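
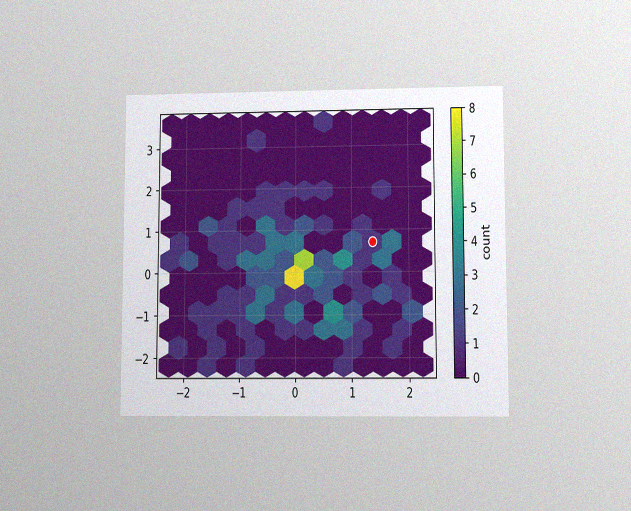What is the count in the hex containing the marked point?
1

The chart is viewed at a slight angle, with some photo noise. The marked hex reads 1 on the colorbar.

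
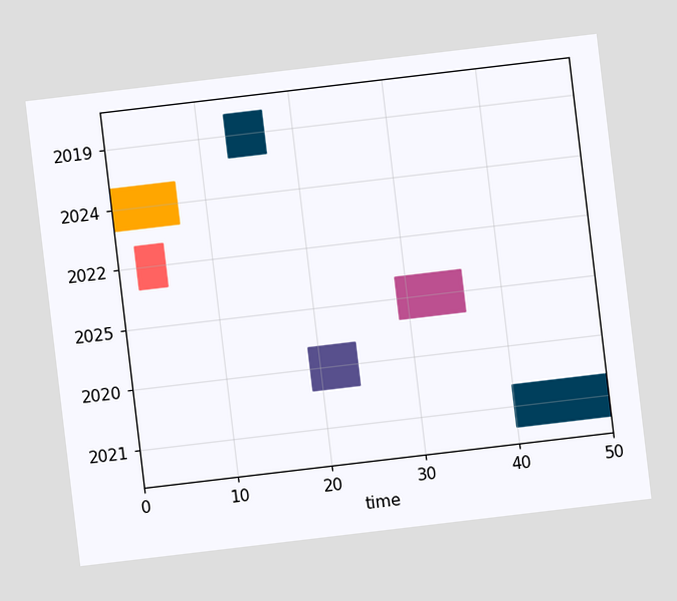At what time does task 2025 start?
The chart is tilted about 7° counter-clockwise. The 2025 bar begins at t=29.

29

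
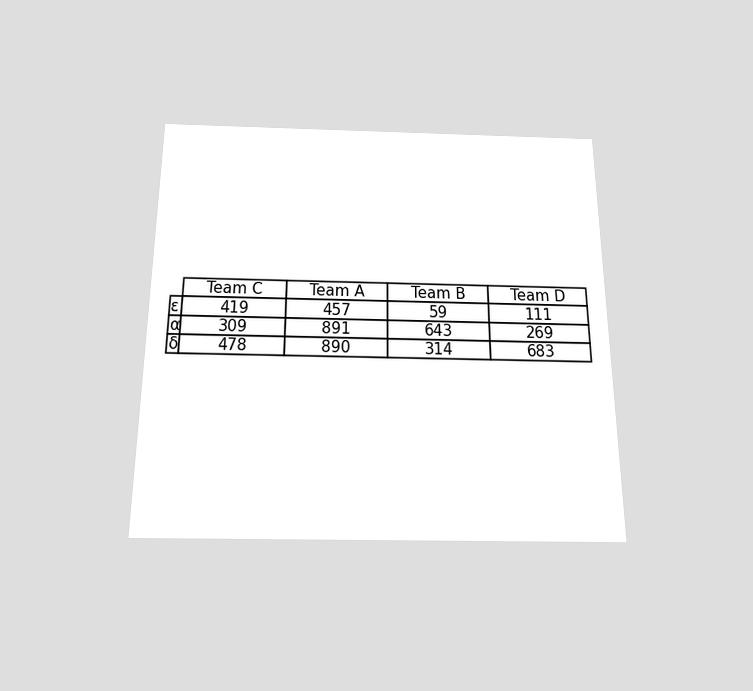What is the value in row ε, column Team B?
59

The chart is viewed slightly from below. The (ε, Team B) cell reads 59.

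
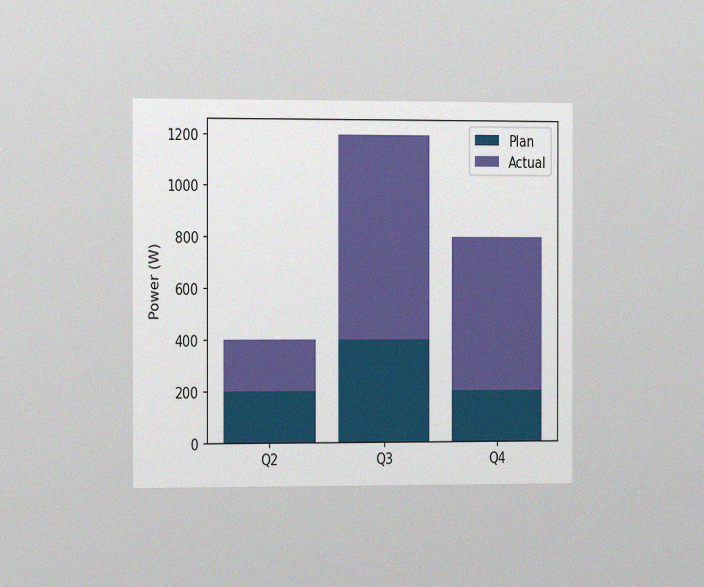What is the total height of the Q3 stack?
The chart is viewed slightly from the left, with some photo noise. The Q3 stack's top reaches 1200W on the y-axis.

1200W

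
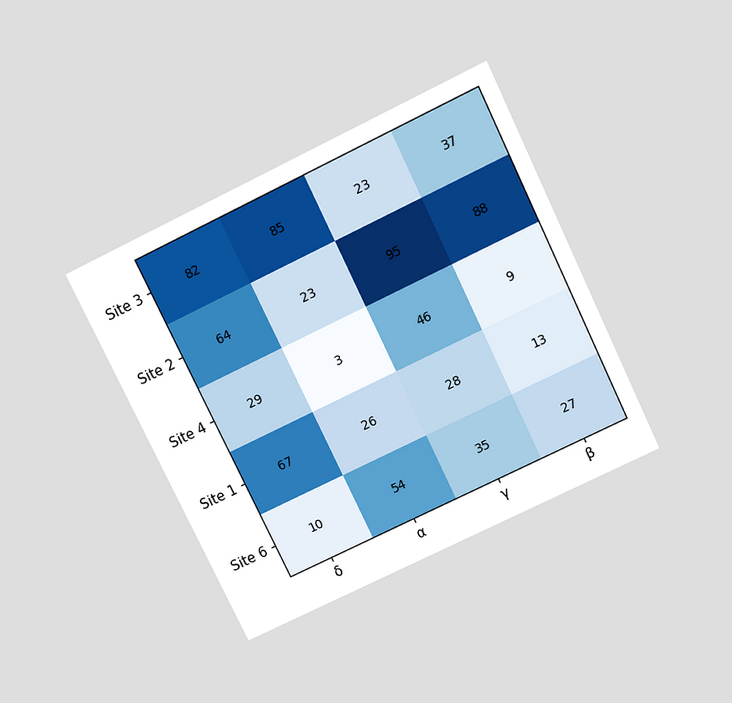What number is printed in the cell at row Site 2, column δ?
64

The chart is tilted about 26° counter-clockwise and viewed slightly from above. The (Site 2, δ) cell reads 64.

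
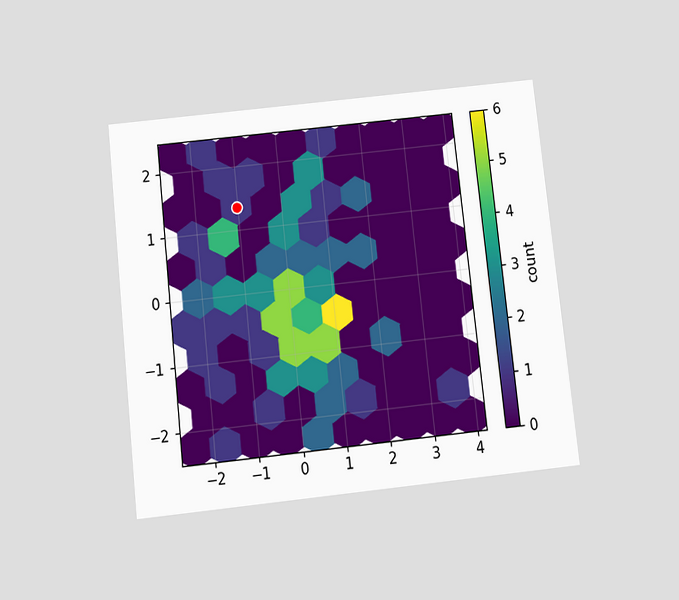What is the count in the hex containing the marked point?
1

The chart is tilted about 6° counter-clockwise and viewed slightly from below. The marked hex reads 1 on the colorbar.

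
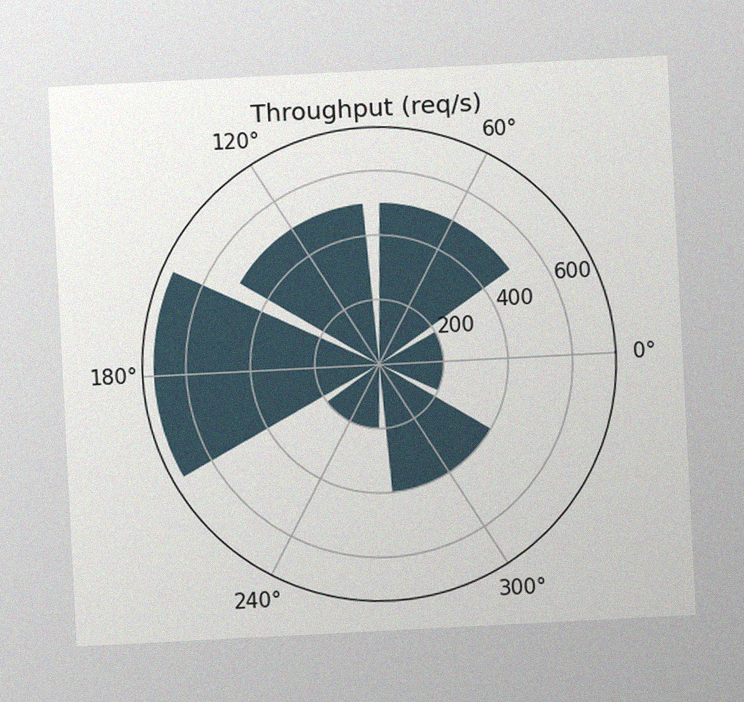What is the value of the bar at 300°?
400req/s

The chart is tilted about 3° counter-clockwise, with some photo noise. The bar at 300° reaches 400req/s on the radial axis.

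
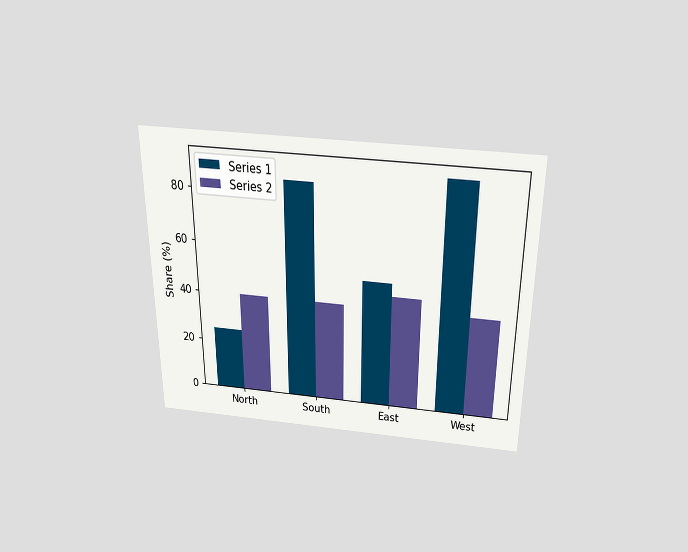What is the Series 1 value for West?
The chart is viewed slightly from above. The Series 1 bar at West reaches 90% on the y-axis.

90%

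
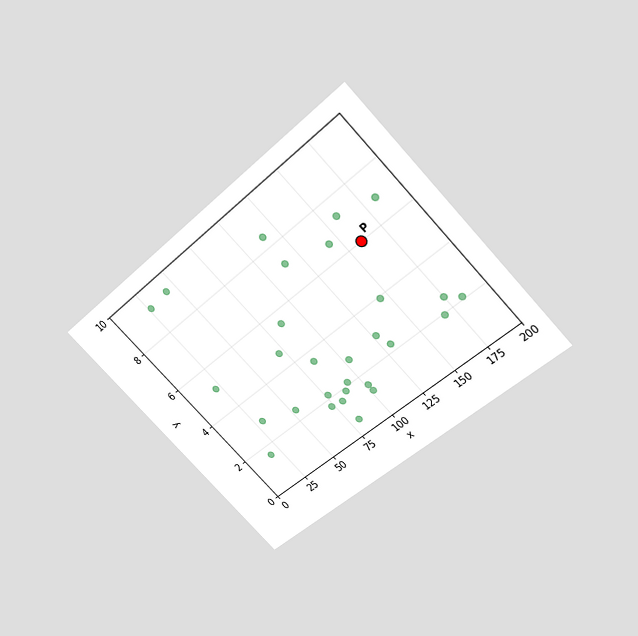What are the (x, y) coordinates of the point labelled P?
The chart is tilted about 43° counter-clockwise and viewed slightly from above. Following the gridlines from P to each axis, P sits at (160, 6).

(160, 6)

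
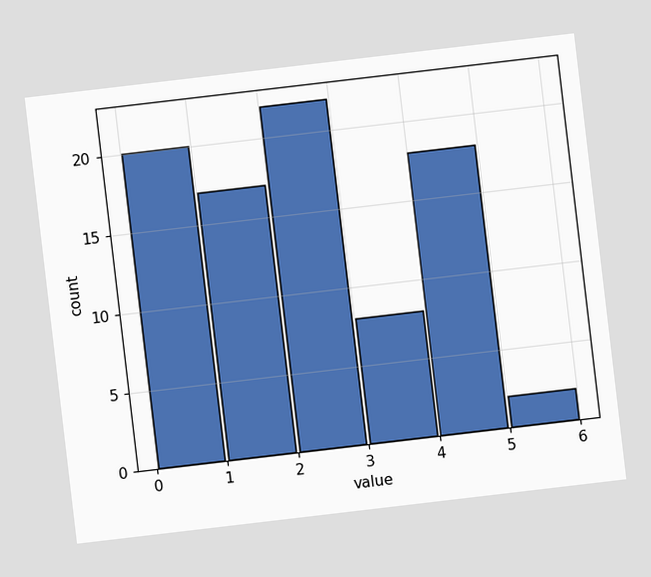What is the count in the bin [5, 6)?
2

The chart is tilted about 7° counter-clockwise. The [5, 6) bin has height 2.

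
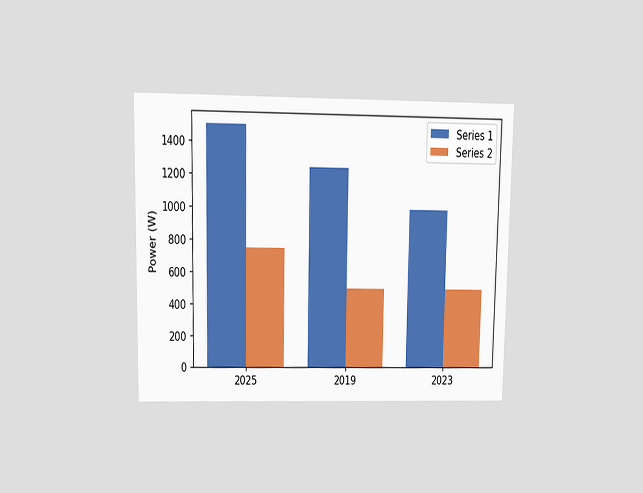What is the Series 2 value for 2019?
The chart is viewed at a slight angle. The Series 2 bar at 2019 reaches 500W on the y-axis.

500W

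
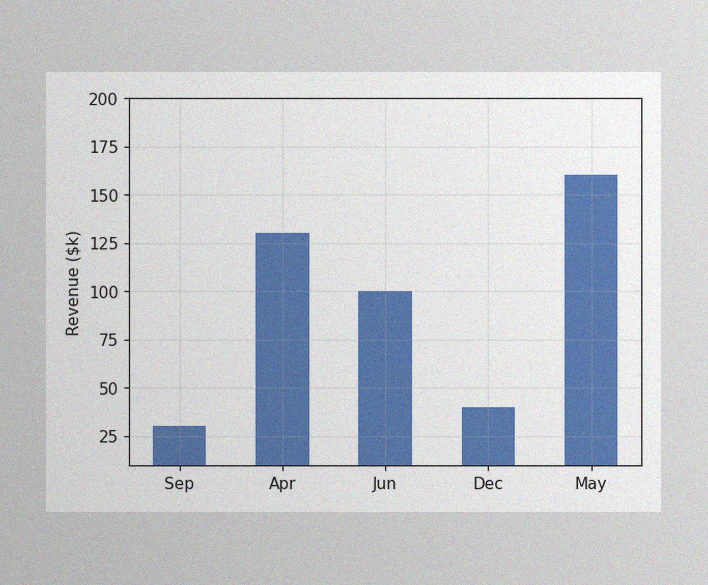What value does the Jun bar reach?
$100k

The image has some photo noise and uneven lighting. Reading along the chart's y-axis, the Jun bar reaches $100k.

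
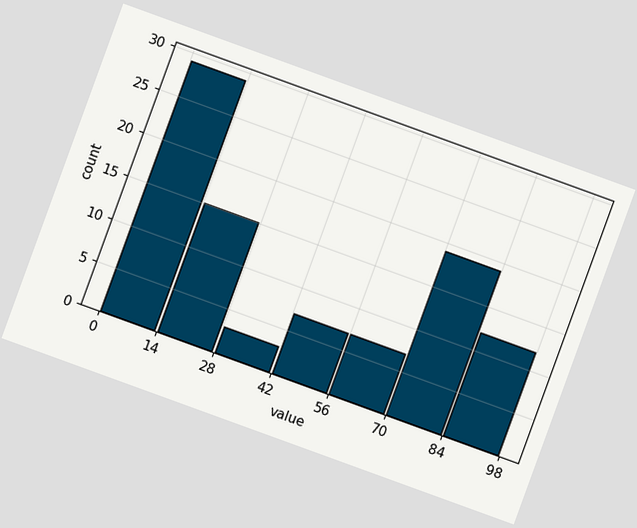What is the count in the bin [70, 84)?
19

The chart is tilted about 20° clockwise. The [70, 84) bin has height 19.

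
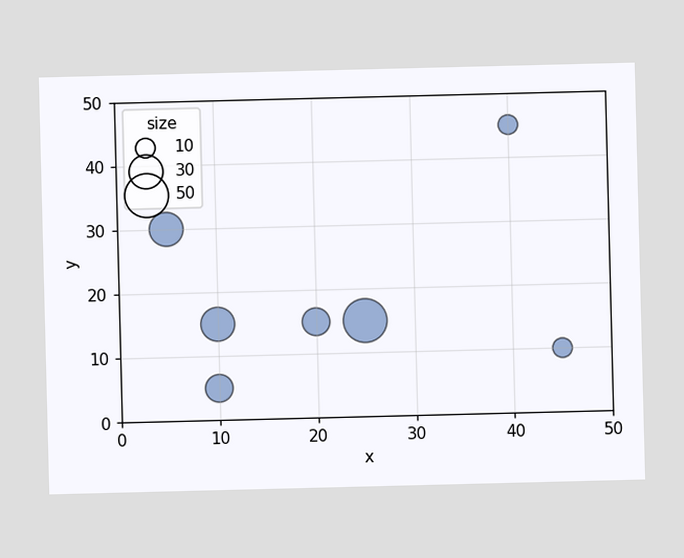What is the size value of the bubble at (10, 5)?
20

Matching the bubble at (10, 5) against the size legend gives 20.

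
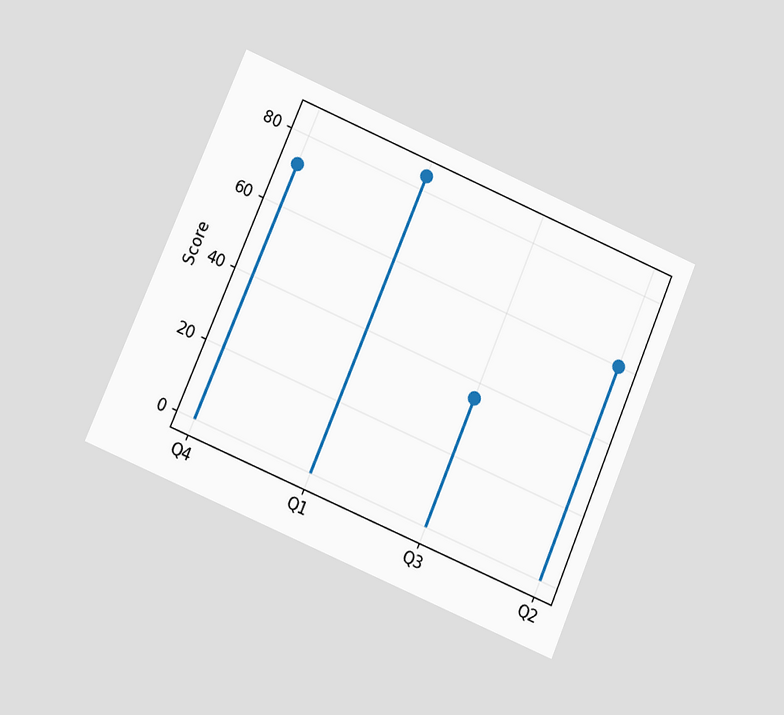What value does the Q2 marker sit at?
The chart is tilted about 23° clockwise and viewed at a slight angle. The Q2 marker sits at 60.

60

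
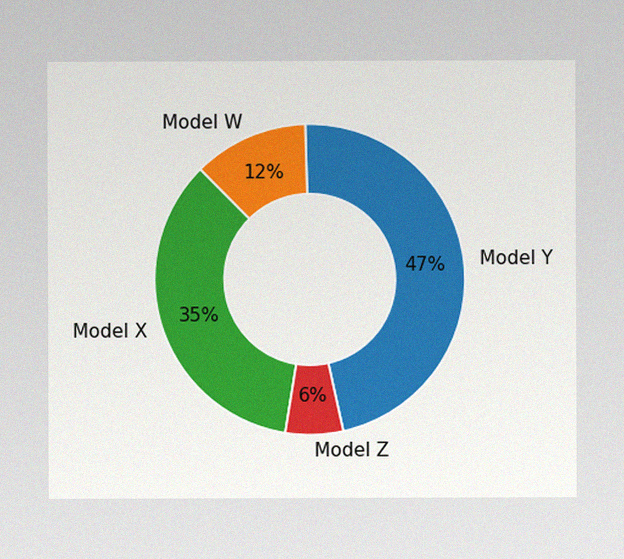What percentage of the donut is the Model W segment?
12%

The image has some photo noise and uneven lighting. The Model W segment takes up 12% of the ring.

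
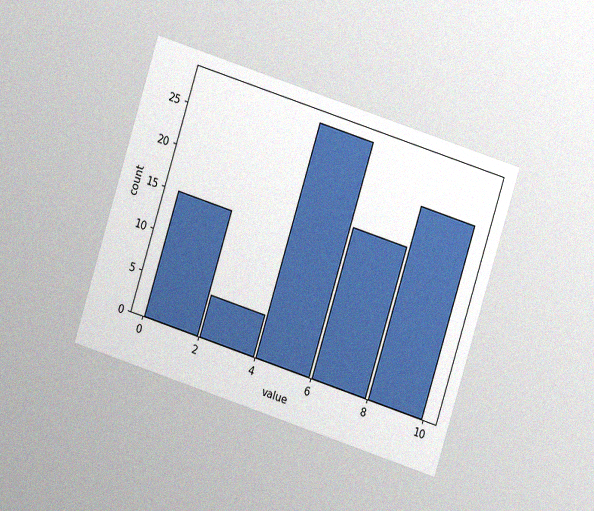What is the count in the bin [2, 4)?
5

The chart is tilted about 18° clockwise and viewed at a slight angle, with some photo noise. The [2, 4) bin has height 5.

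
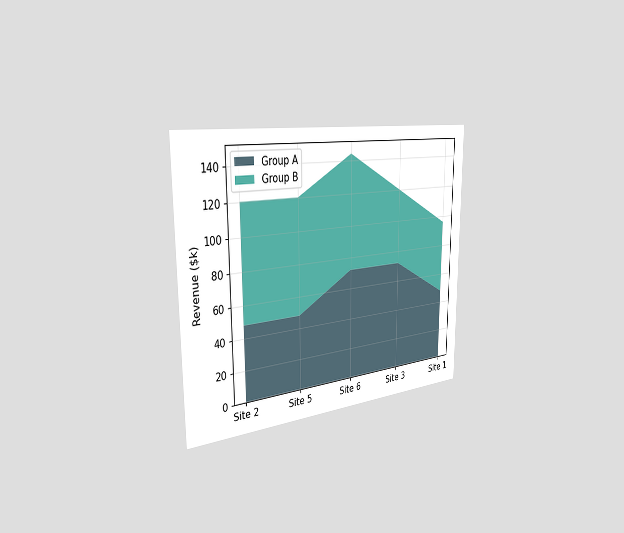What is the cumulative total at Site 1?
$96k

The chart is viewed slightly from the left. The stacked total at Site 1 reaches $96k.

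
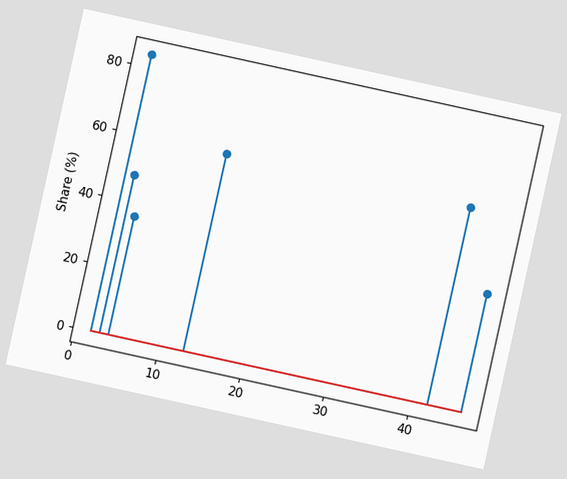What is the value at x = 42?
60%

The chart is tilted about 12° clockwise. The stem at x=42 reaches 60%.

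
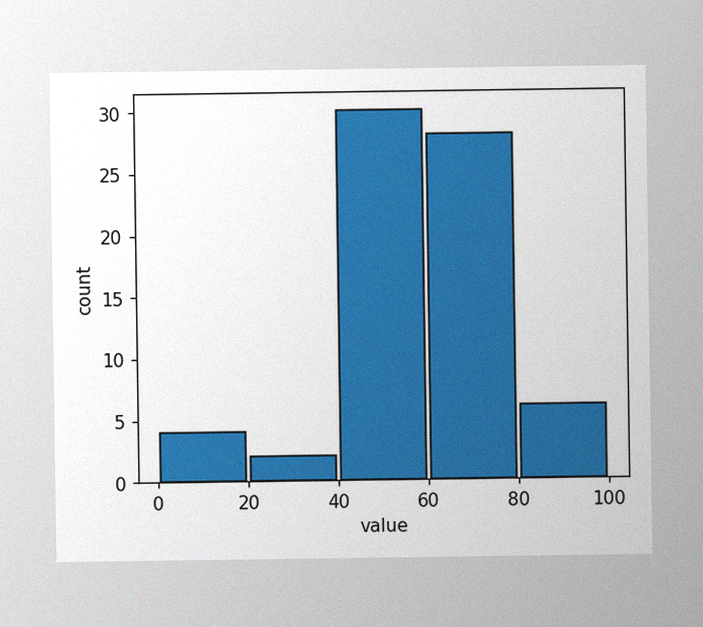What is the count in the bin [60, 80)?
28

The image has some photo noise and uneven lighting. The [60, 80) bin has height 28.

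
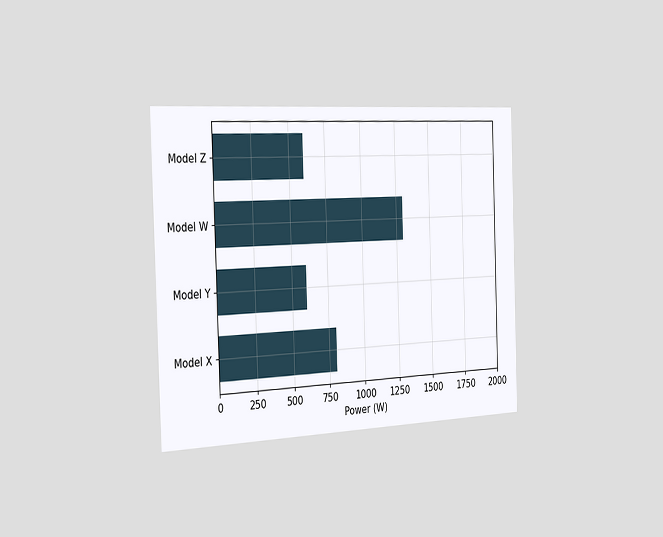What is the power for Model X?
The chart is viewed slightly from the left. Reading along the chart's x-axis, the Model X bar reaches 800W.

800W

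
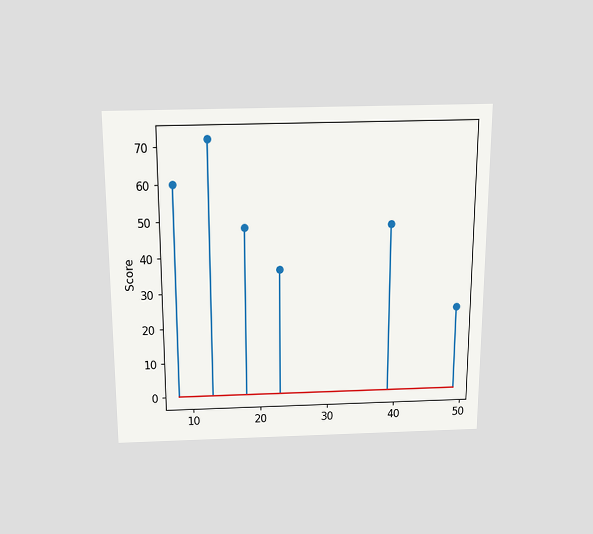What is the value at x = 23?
36

The chart is viewed slightly from above. The stem at x=23 reaches 36.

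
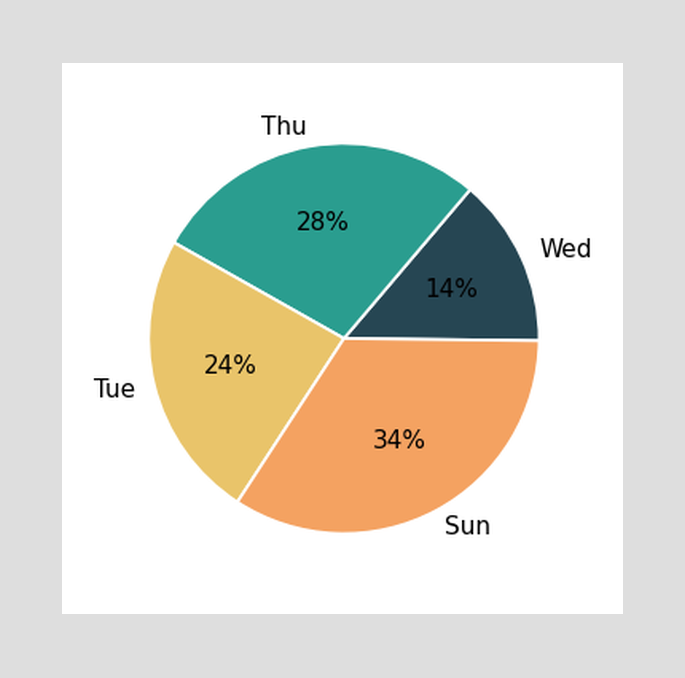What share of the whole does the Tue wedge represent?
The Tue slice takes up 24% of the pie.

24%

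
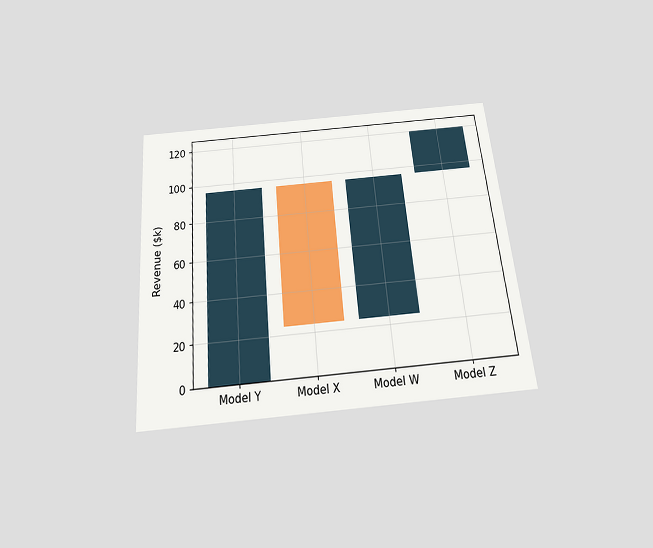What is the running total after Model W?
$96k

The chart is tilted about 5° counter-clockwise and viewed slightly from below. After Model W the running total reaches $96k.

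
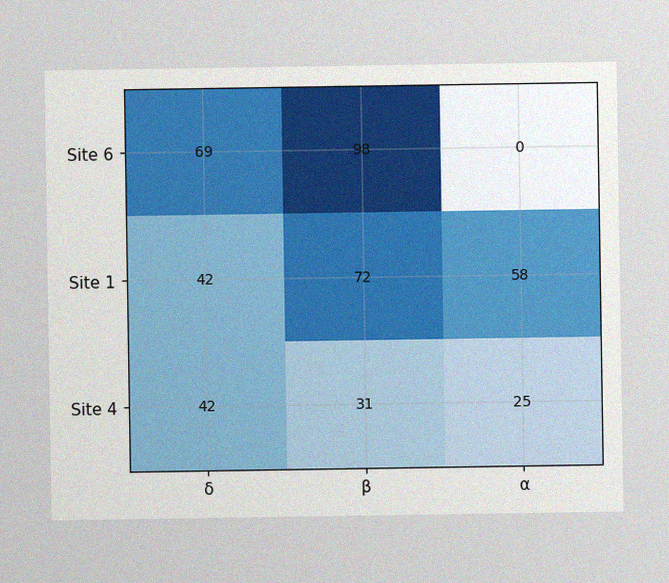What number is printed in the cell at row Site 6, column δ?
69

The image has some photo noise and uneven lighting. The (Site 6, δ) cell reads 69.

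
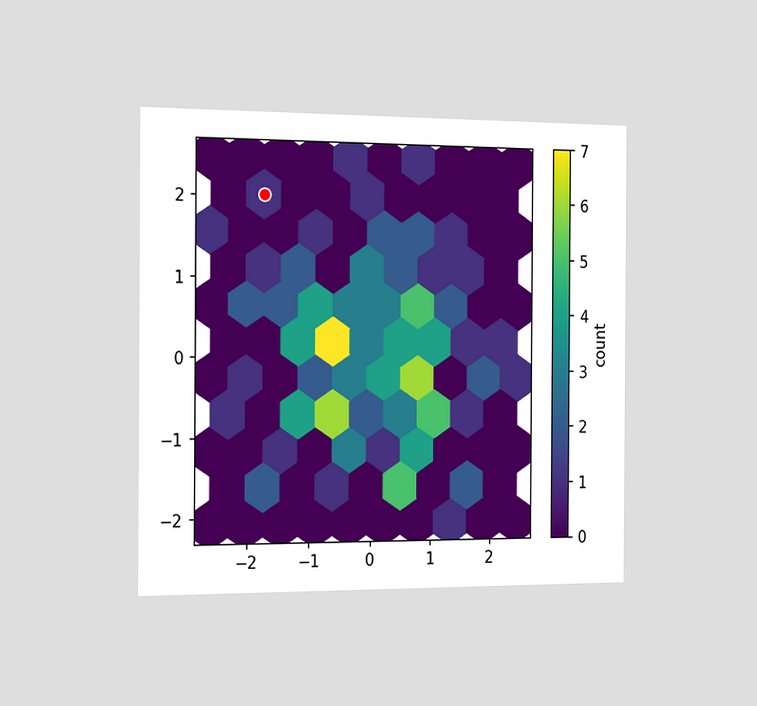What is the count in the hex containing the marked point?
The chart is viewed slightly from the left. The marked hex reads 1 on the colorbar.

1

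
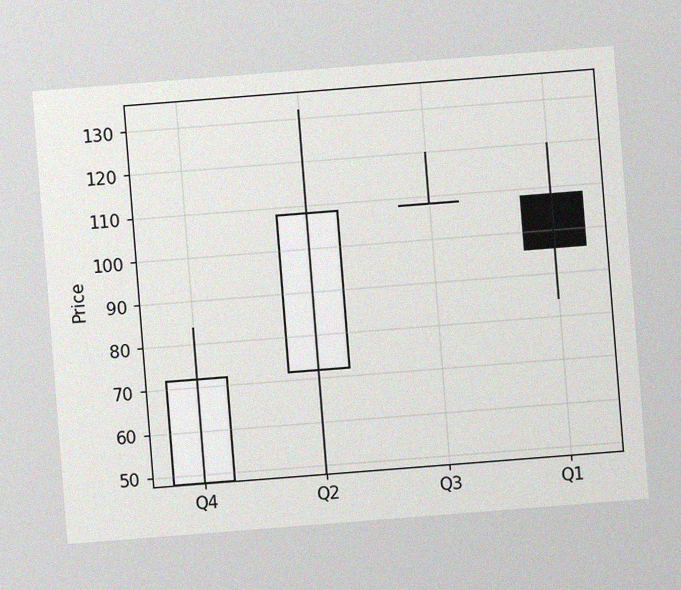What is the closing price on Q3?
The chart is tilted about 4° counter-clockwise, with some photo noise. The Q3 candle closes at 108.

108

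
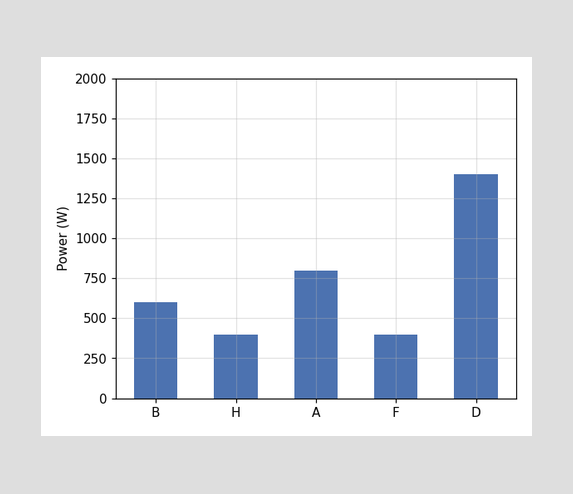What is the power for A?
800W

Reading along the chart's y-axis, the A bar reaches 800W.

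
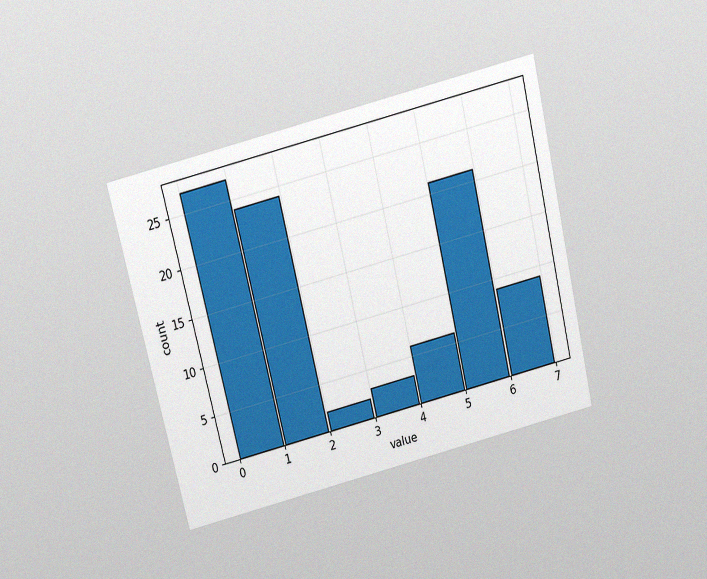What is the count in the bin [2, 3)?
The chart is tilted about 14° counter-clockwise and viewed slightly from above, with some photo noise. The [2, 3) bin has height 2.

2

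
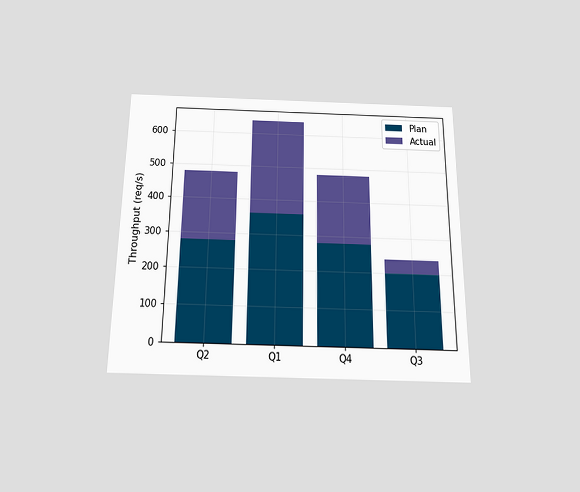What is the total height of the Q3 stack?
The chart is viewed slightly from below. The Q3 stack's top reaches 240req/s on the y-axis.

240req/s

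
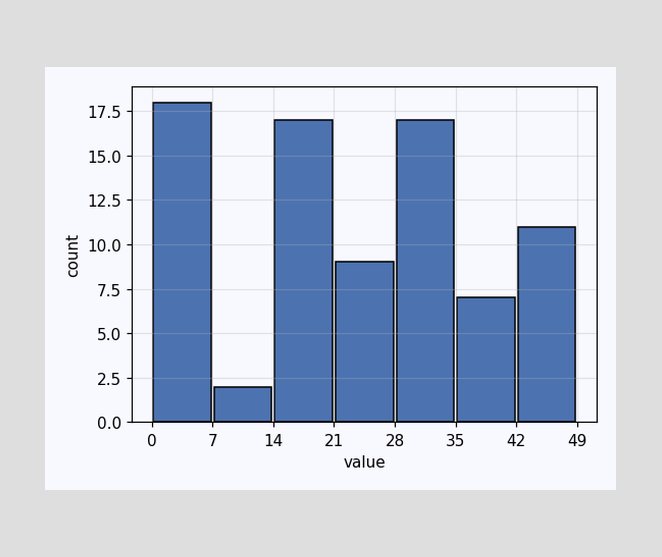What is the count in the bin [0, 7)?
The [0, 7) bin has height 18.

18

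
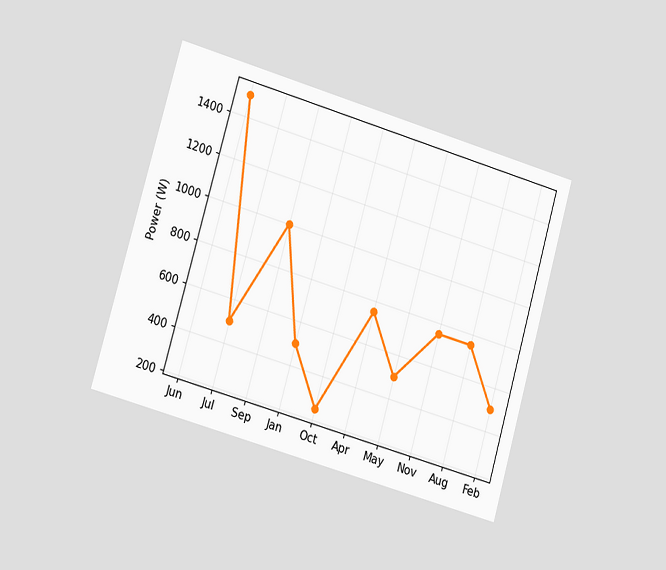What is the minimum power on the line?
The chart is tilted about 16° clockwise and viewed slightly from the left. The lowest point is at Oct, and reading across to the y-axis gives 250W.

250W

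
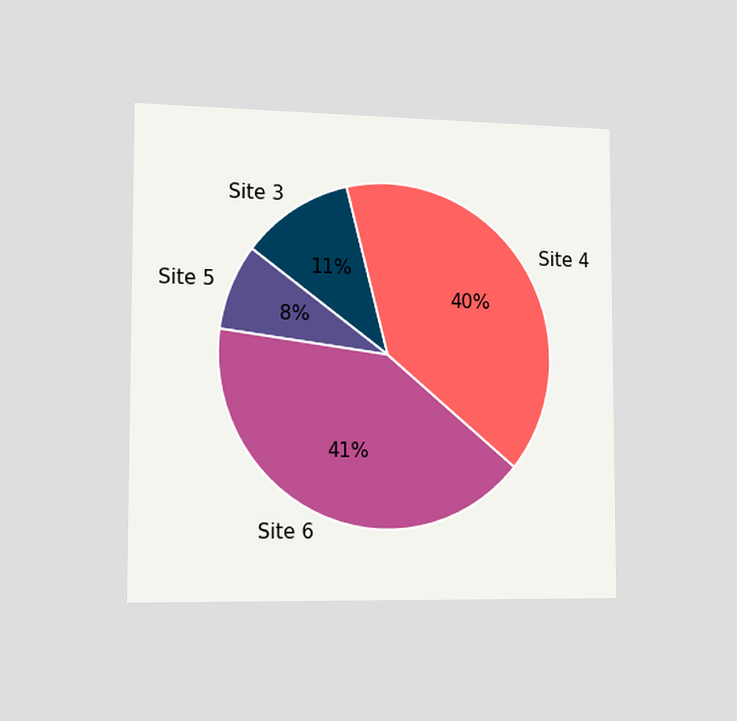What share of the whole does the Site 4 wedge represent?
The chart is viewed slightly from the left. The Site 4 slice takes up 40% of the pie.

40%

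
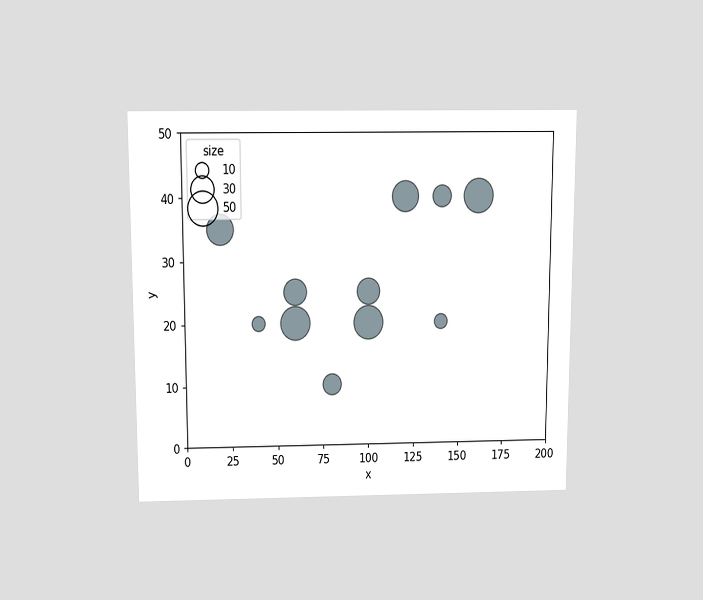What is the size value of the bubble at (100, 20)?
50

The chart is viewed slightly from above. Matching the bubble at (100, 20) against the size legend gives 50.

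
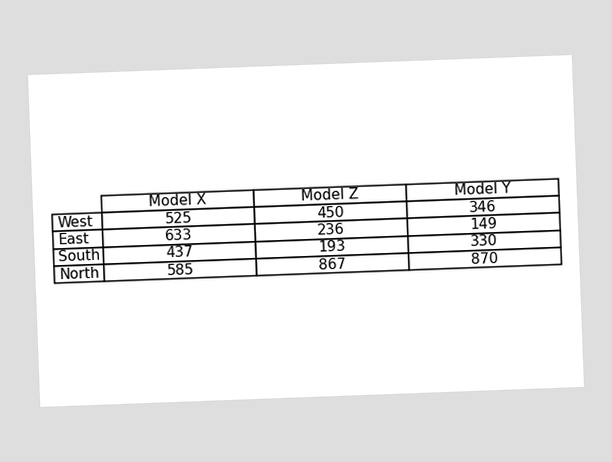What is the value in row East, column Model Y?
149

The chart is tilted about 2° counter-clockwise. The (East, Model Y) cell reads 149.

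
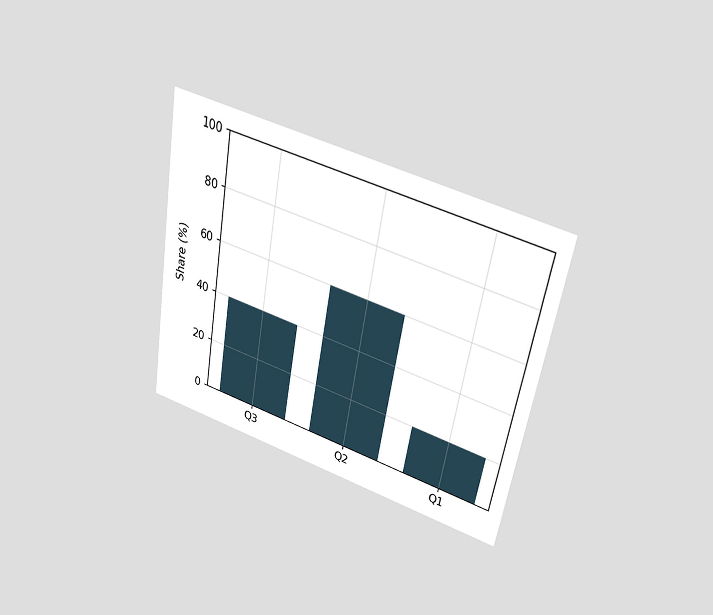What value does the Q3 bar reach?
The chart is tilted about 10° clockwise and viewed slightly from above. Reading along the chart's y-axis, the Q3 bar reaches 40%.

40%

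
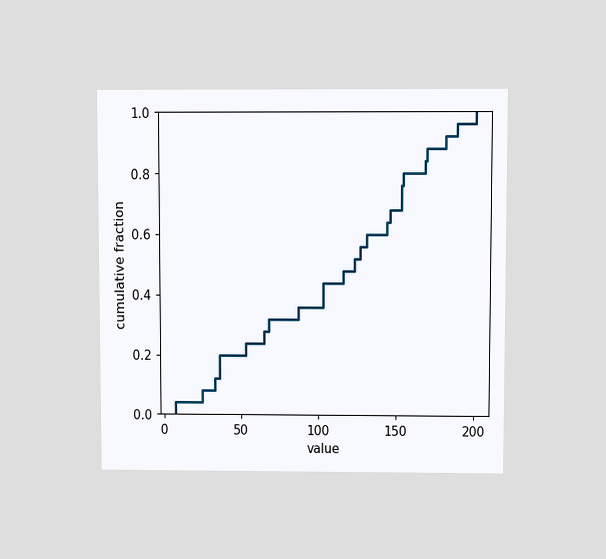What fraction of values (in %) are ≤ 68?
The chart is viewed slightly from above. At x=68 the ECDF step is at 32%.

32%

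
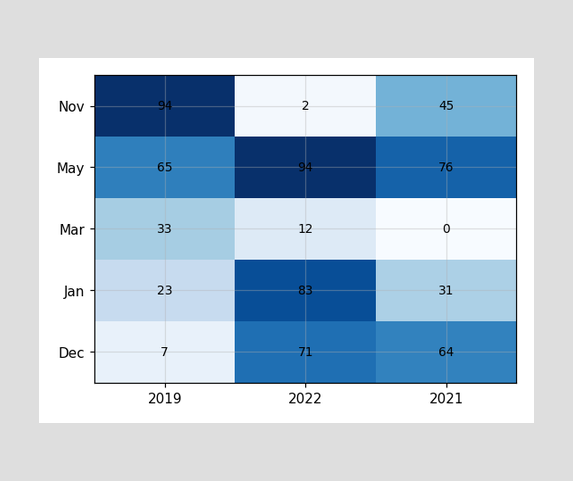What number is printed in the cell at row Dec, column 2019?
The (Dec, 2019) cell reads 7.

7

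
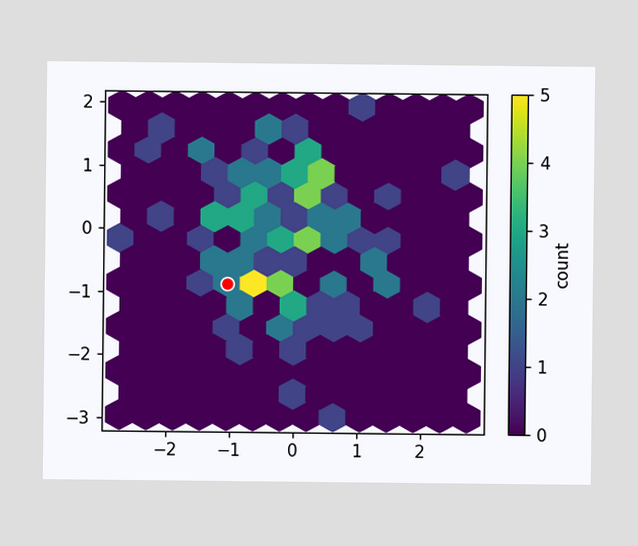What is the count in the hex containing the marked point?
The marked hex reads 2 on the colorbar.

2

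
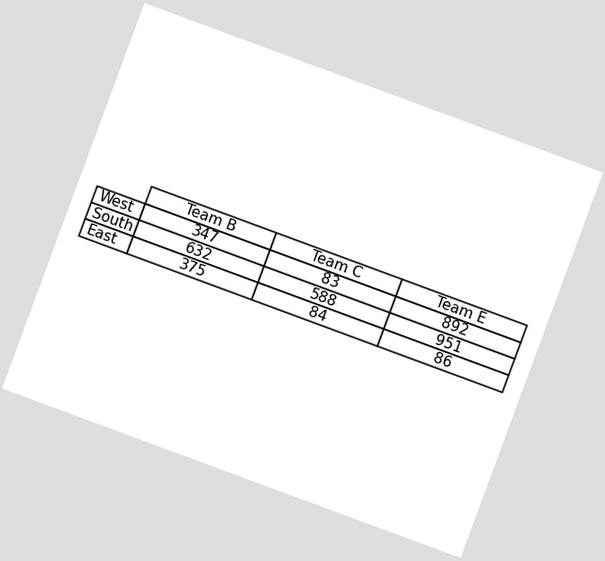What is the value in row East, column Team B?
The chart is tilted about 20° clockwise. The (East, Team B) cell reads 375.

375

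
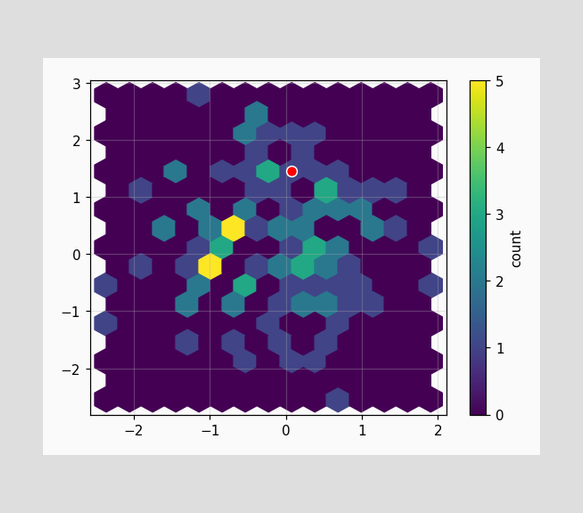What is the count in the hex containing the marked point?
The marked hex reads 1 on the colorbar.

1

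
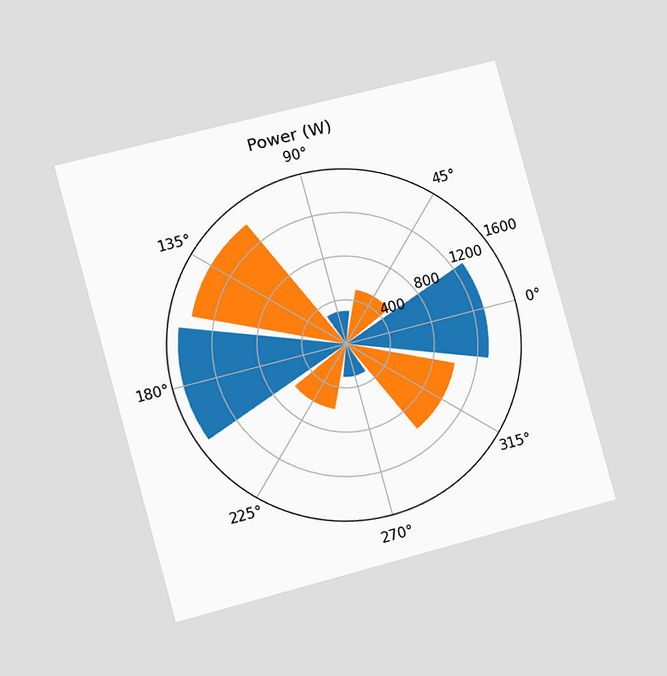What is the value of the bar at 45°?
The chart is tilted about 15° counter-clockwise and viewed slightly from the left. The bar at 45° reaches 500W on the radial axis.

500W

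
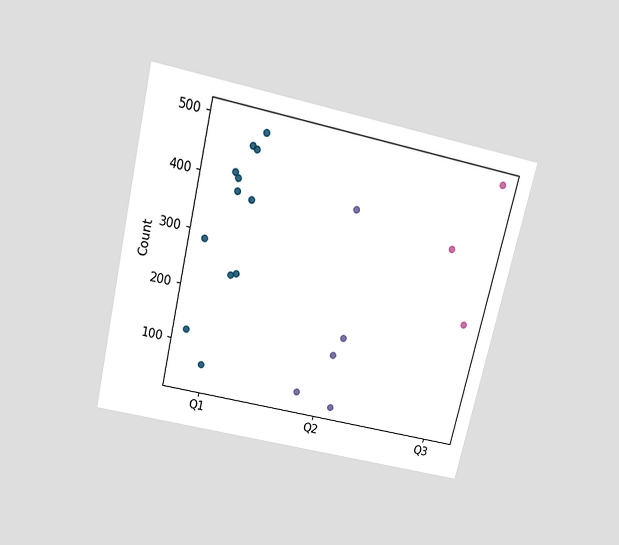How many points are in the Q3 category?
3

The chart is tilted about 13° clockwise and viewed slightly from above. Counting the markers in the Q3 column gives 3.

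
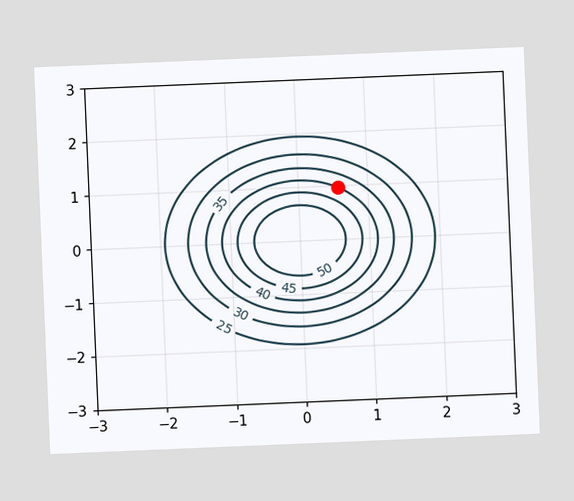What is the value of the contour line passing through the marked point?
40

The chart is tilted about 2° counter-clockwise. The marked point sits on the contour labelled 40.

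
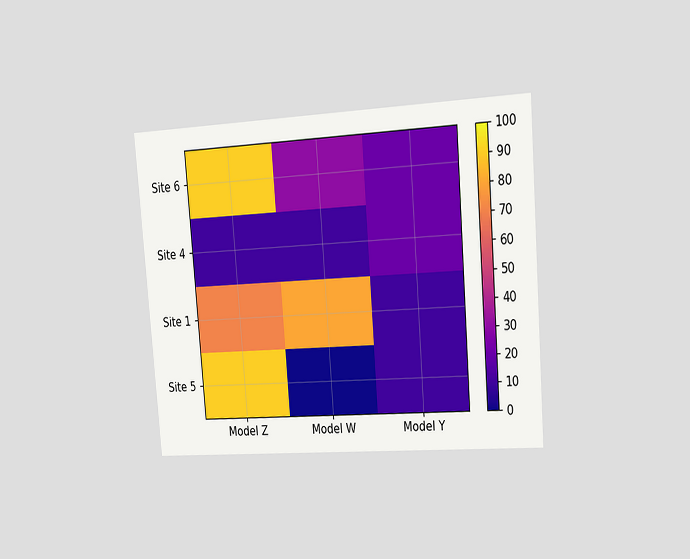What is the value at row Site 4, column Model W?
10

The chart is tilted about 4° counter-clockwise and viewed slightly from the right. Matching cell (Site 4, Model W) against the colorbar gives 10.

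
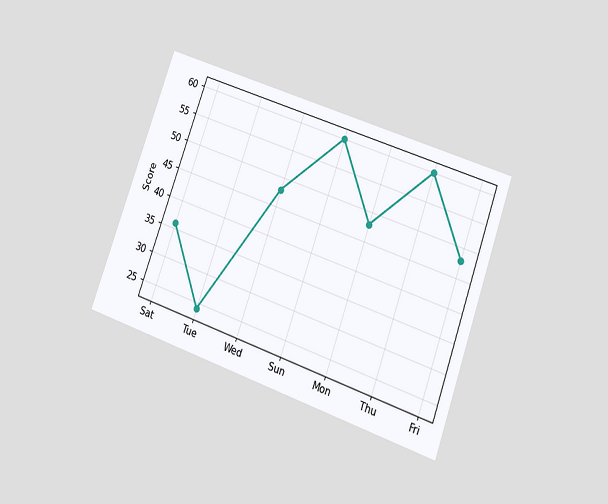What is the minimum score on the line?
The chart is tilted about 20° clockwise and viewed at a slight angle. The lowest point is at Tue, and reading across to the y-axis gives 24.

24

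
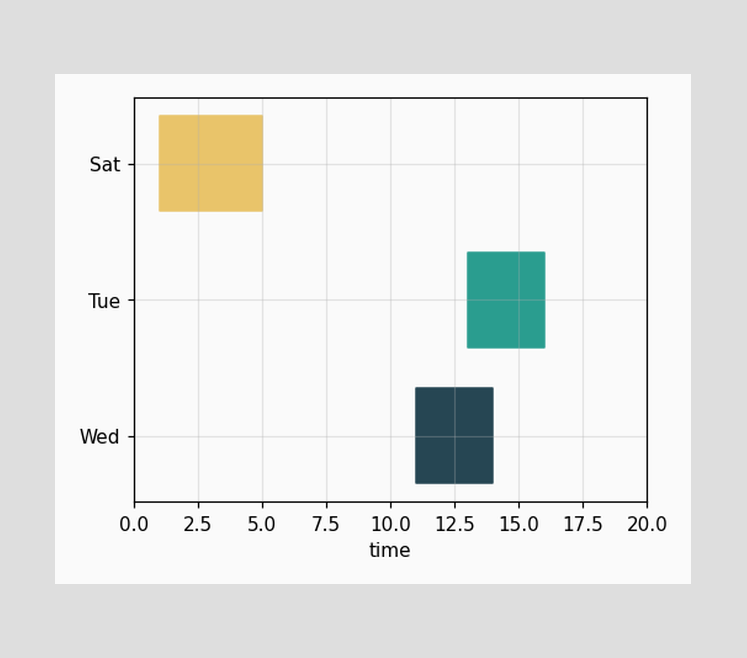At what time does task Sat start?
The Sat bar begins at t=1.

1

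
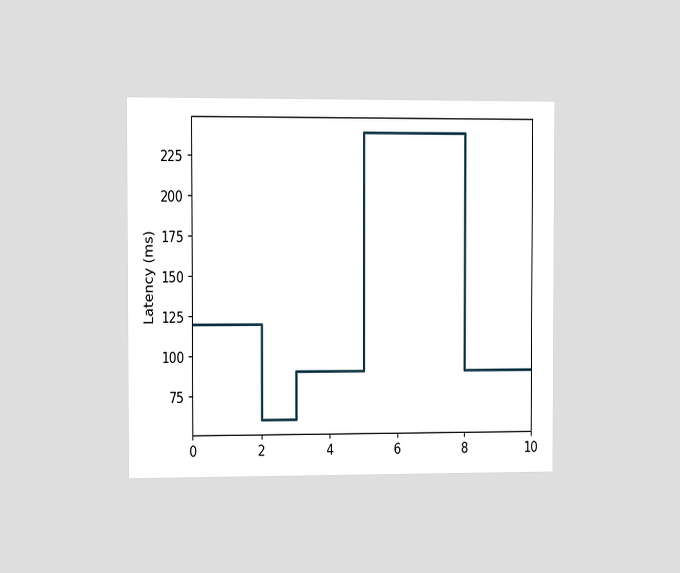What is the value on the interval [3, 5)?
The chart is viewed slightly from the left. On [3, 5) the step sits at 90ms.

90ms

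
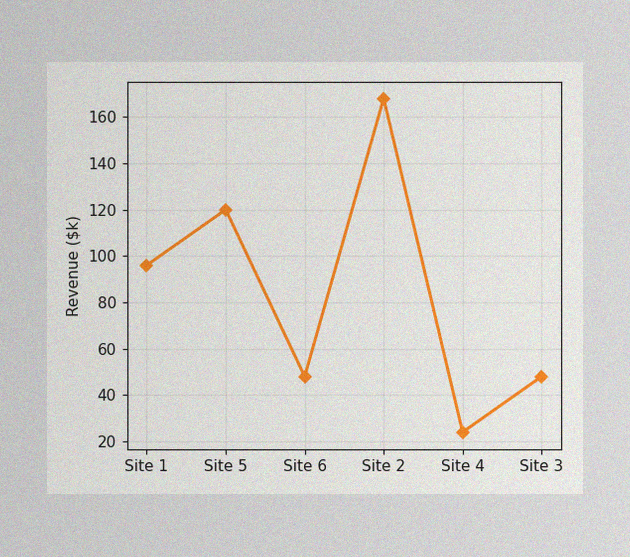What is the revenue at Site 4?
The image has some photo noise and uneven lighting. At Site 4, the line is at $24k.

$24k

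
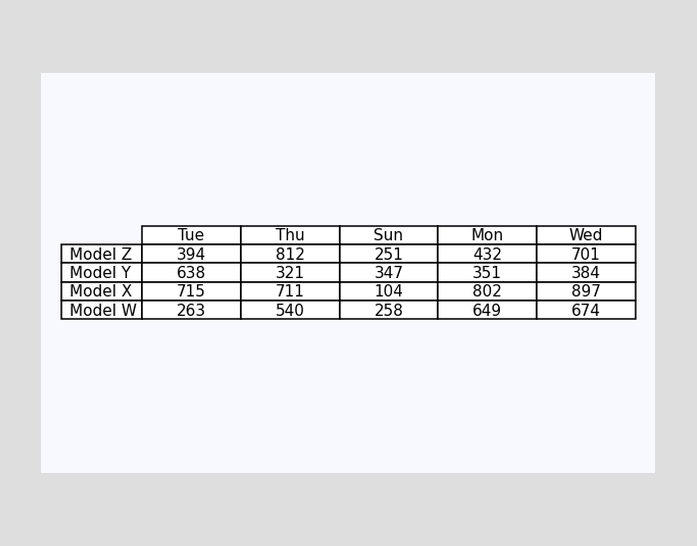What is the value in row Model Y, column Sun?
The (Model Y, Sun) cell reads 347.

347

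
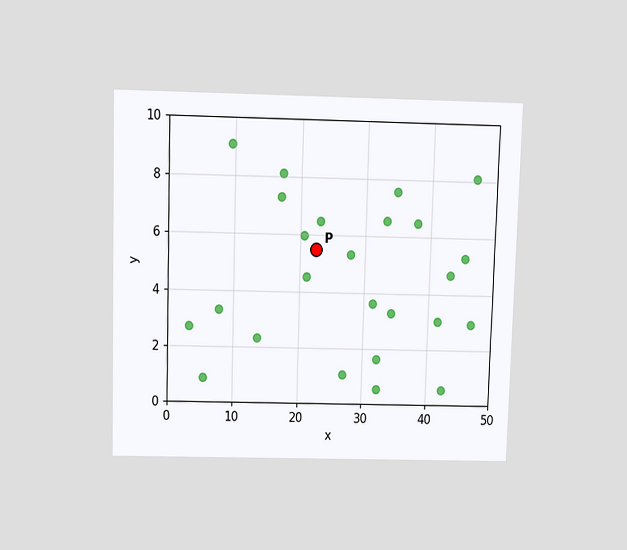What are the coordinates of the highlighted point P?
The chart is viewed slightly from above. Following the gridlines from P to each axis, P sits at (22.5, 5.5).

(22.5, 5.5)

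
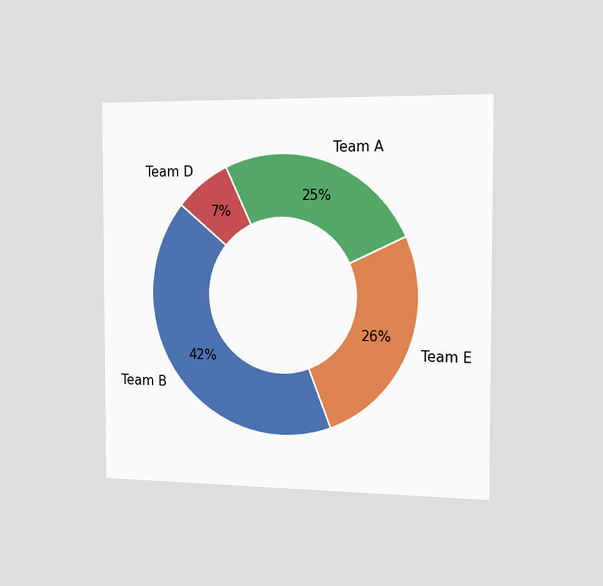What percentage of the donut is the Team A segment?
The chart is viewed slightly from the right. The Team A segment takes up 25% of the ring.

25%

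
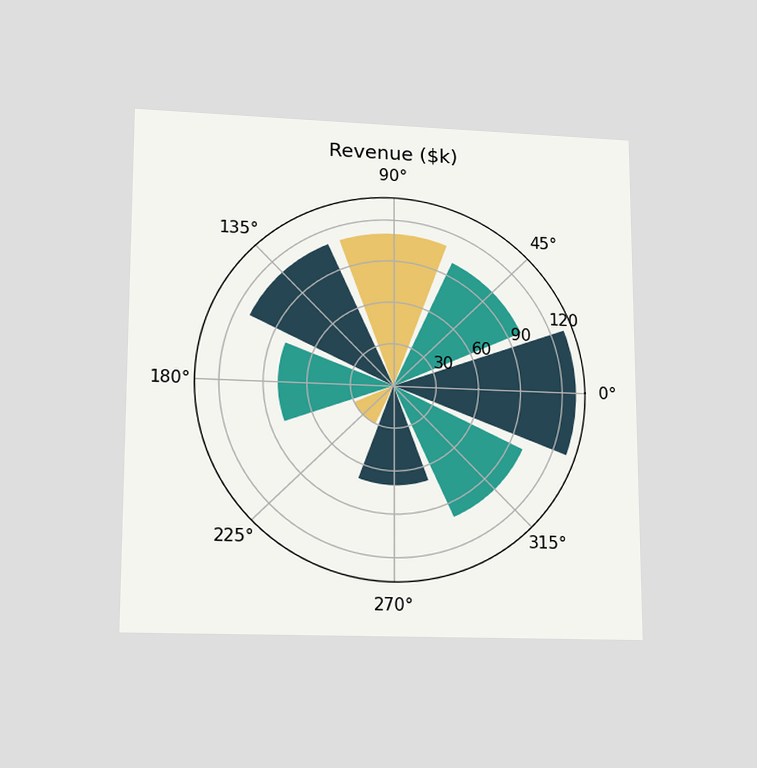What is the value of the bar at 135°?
$110k

The chart is viewed at a slight angle. The bar at 135° reaches $110k on the radial axis.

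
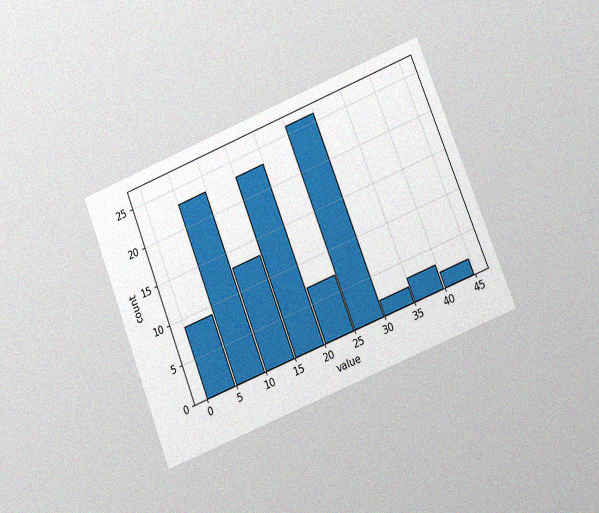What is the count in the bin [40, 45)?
2

The chart is tilted about 21° counter-clockwise and viewed at a slight angle, with some photo noise. The [40, 45) bin has height 2.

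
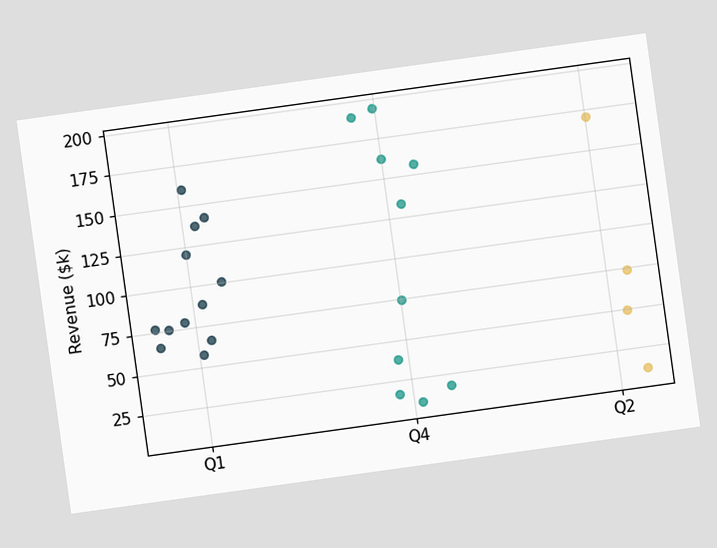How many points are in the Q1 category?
12

The chart is tilted about 8° counter-clockwise. Counting the markers in the Q1 column gives 12.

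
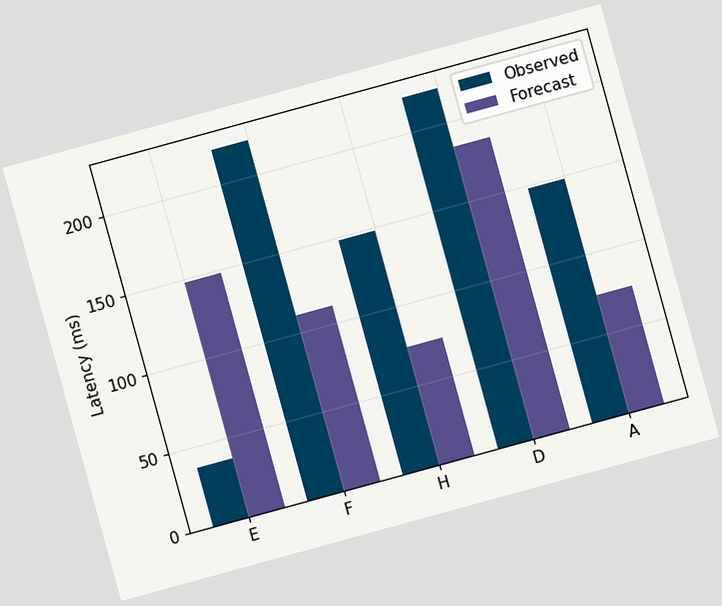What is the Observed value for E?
37ms

The chart is tilted about 15° counter-clockwise. The Observed bar at E reaches 37ms on the y-axis.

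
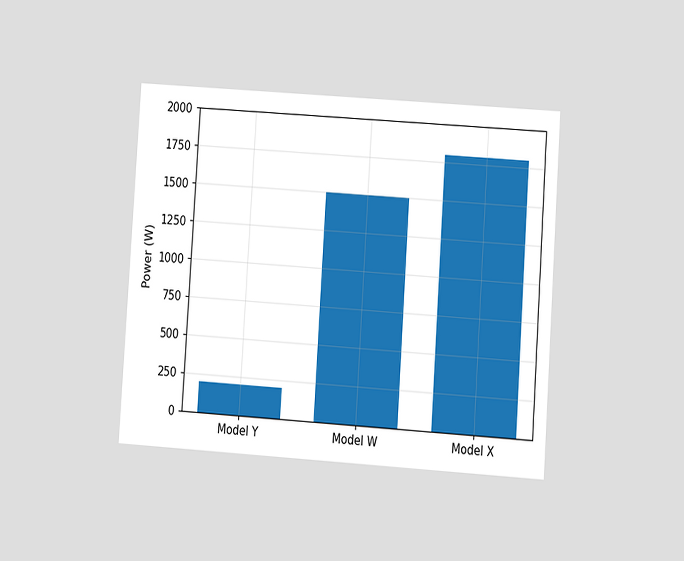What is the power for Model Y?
The chart is tilted about 4° clockwise and viewed at a slight angle. Reading along the chart's y-axis, the Model Y bar reaches 200W.

200W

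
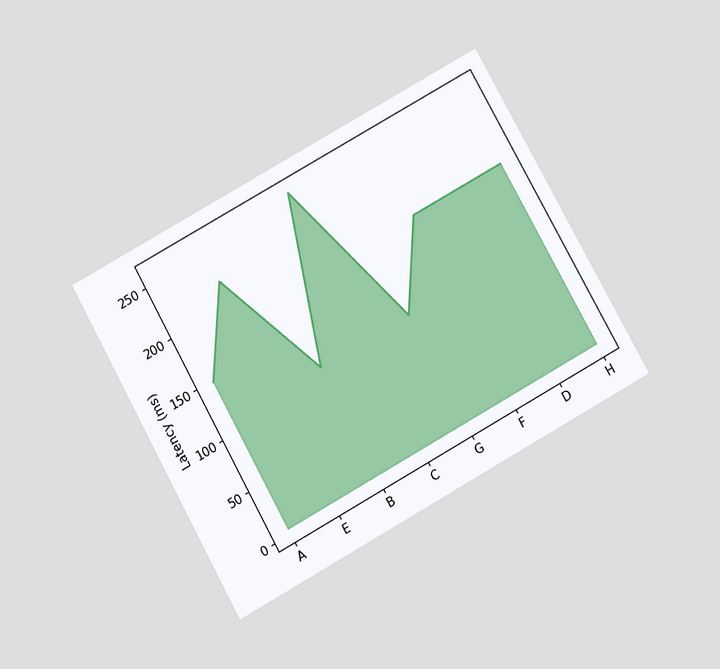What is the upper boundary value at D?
185ms

The chart is tilted about 29° counter-clockwise and viewed slightly from below. At D the upper boundary is at 185ms.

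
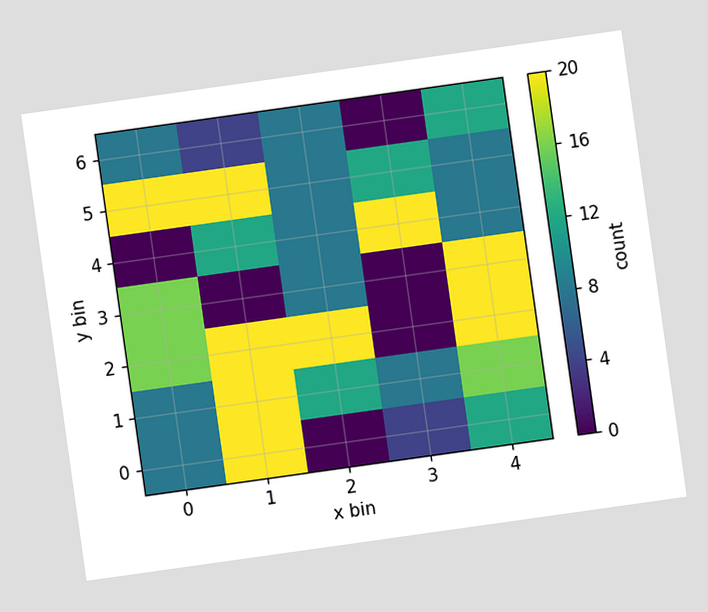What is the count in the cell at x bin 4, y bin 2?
20

The chart is tilted about 8° counter-clockwise. Matching the cell (4, 2) against the colorbar gives 20.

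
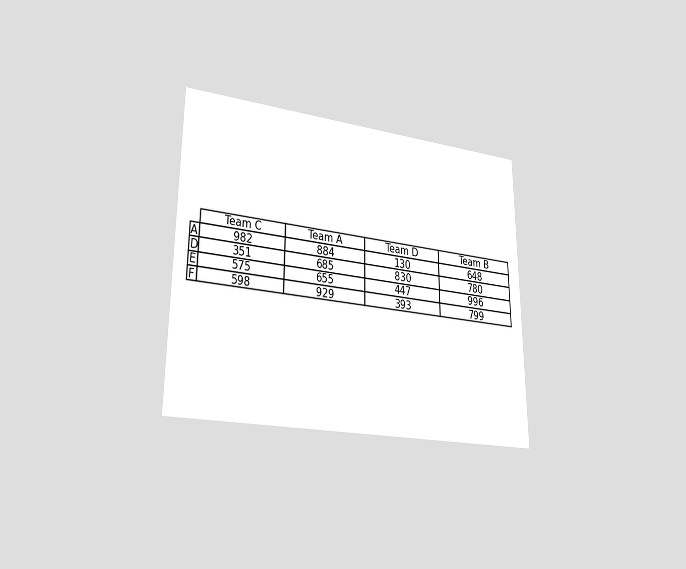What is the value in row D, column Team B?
The chart is viewed at a slight angle. The (D, Team B) cell reads 780.

780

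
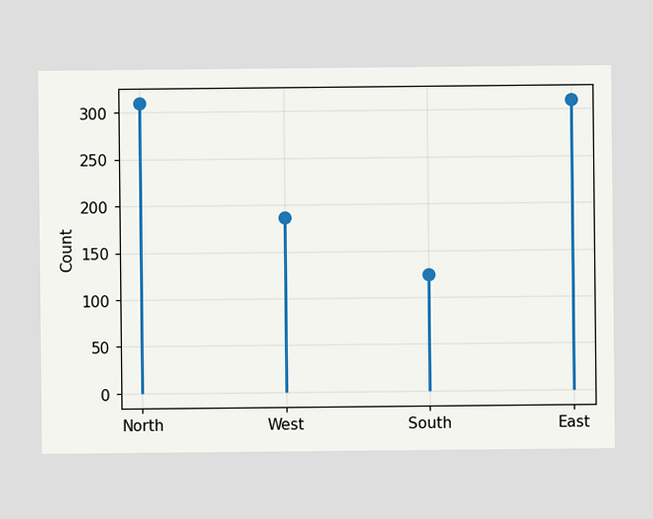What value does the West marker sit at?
186

The West marker sits at 186.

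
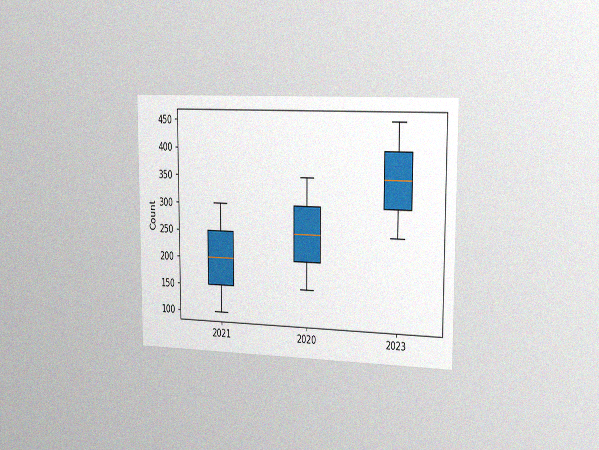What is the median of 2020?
The chart is viewed slightly from the right, with some photo noise. The median line in the 2020 box sits at 250.

250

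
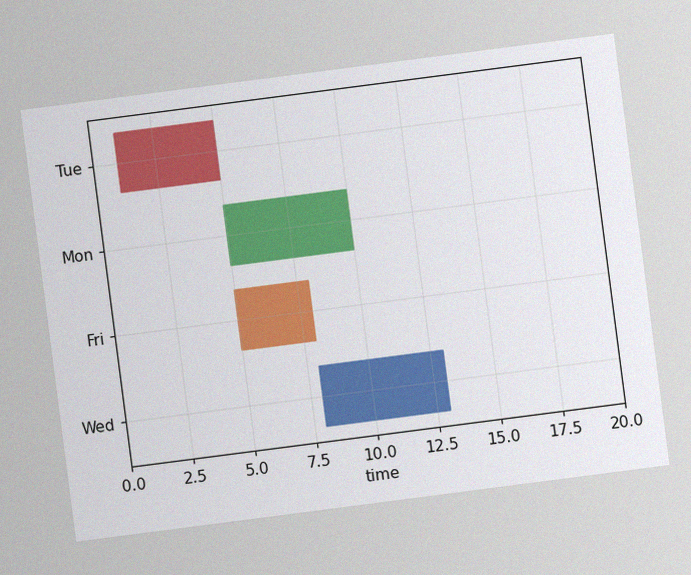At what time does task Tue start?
The chart is tilted about 7° counter-clockwise, with some photo noise. The Tue bar begins at t=1.

1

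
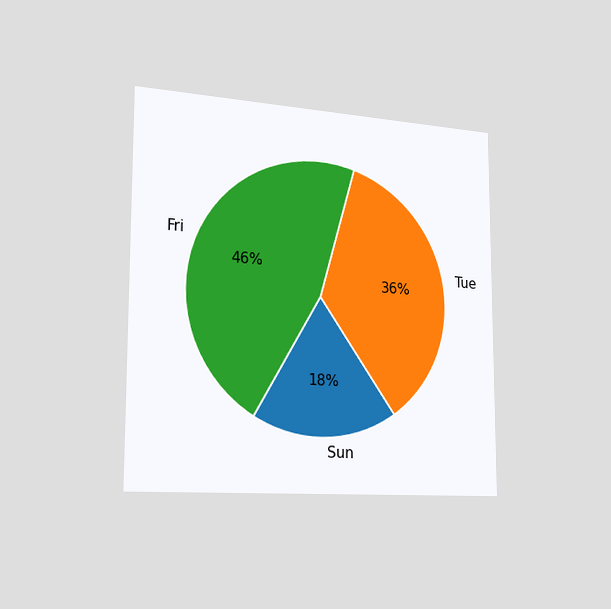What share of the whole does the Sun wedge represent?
The chart is viewed slightly from the left. The Sun slice takes up 18% of the pie.

18%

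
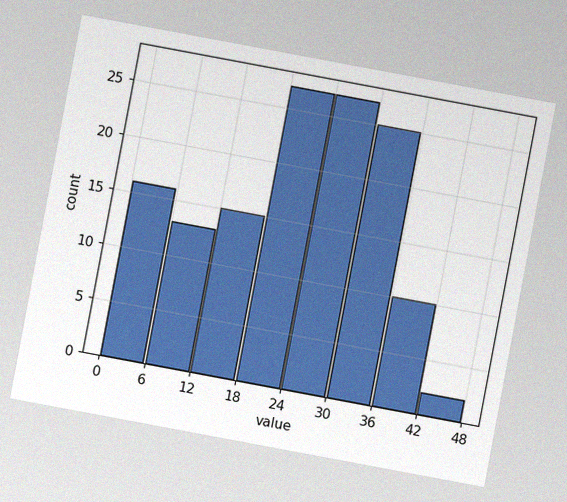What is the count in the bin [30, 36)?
25

The chart is tilted about 11° clockwise, with some photo noise. The [30, 36) bin has height 25.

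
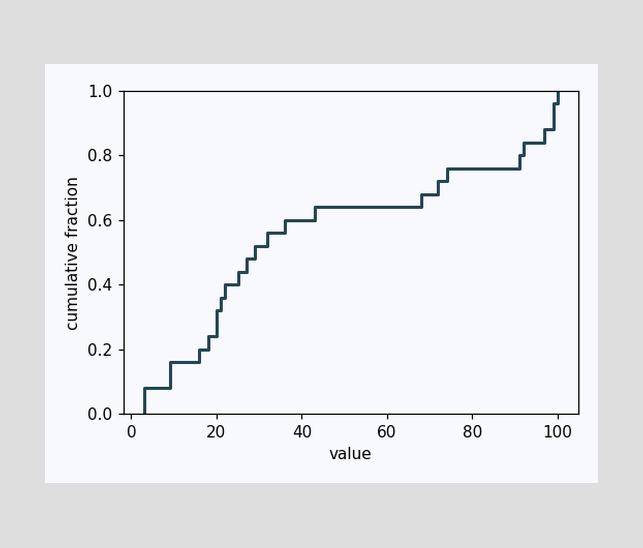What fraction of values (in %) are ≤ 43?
At x=43 the ECDF step is at 64%.

64%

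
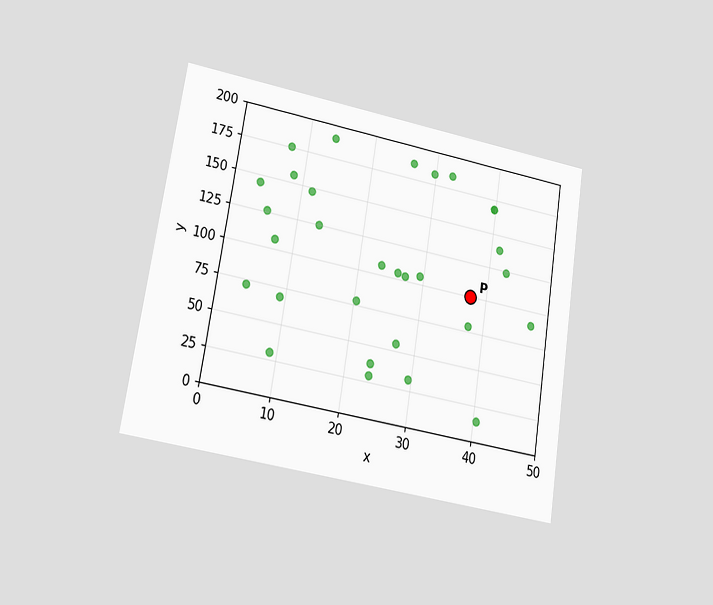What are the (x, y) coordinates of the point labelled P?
(37.5, 100)

The chart is tilted about 9° clockwise and viewed at a slight angle. Following the gridlines from P to each axis, P sits at (37.5, 100).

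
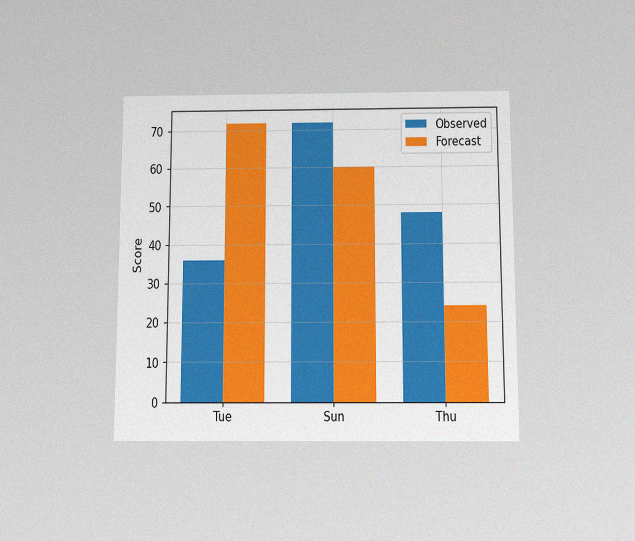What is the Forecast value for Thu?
The chart is viewed slightly from below, with some photo noise. The Forecast bar at Thu reaches 24 on the y-axis.

24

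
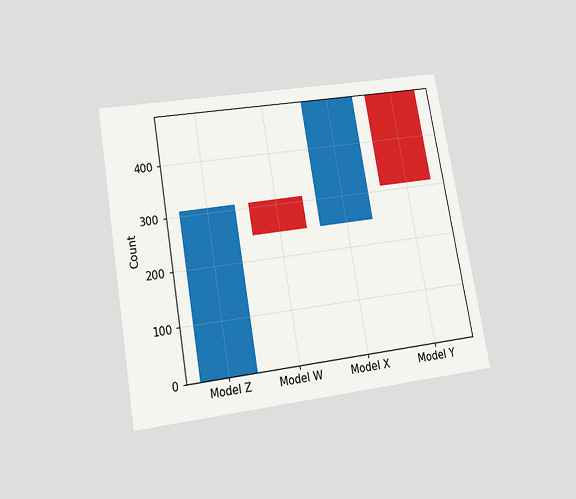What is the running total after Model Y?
310

The chart is tilted about 10° counter-clockwise and viewed slightly from below. After Model Y the running total reaches 310.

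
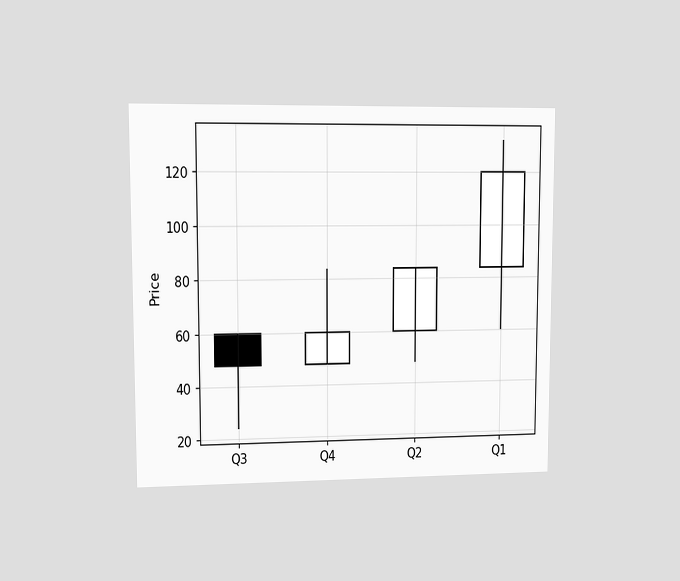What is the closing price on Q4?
The chart is viewed at a slight angle. The Q4 candle closes at 60.

60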